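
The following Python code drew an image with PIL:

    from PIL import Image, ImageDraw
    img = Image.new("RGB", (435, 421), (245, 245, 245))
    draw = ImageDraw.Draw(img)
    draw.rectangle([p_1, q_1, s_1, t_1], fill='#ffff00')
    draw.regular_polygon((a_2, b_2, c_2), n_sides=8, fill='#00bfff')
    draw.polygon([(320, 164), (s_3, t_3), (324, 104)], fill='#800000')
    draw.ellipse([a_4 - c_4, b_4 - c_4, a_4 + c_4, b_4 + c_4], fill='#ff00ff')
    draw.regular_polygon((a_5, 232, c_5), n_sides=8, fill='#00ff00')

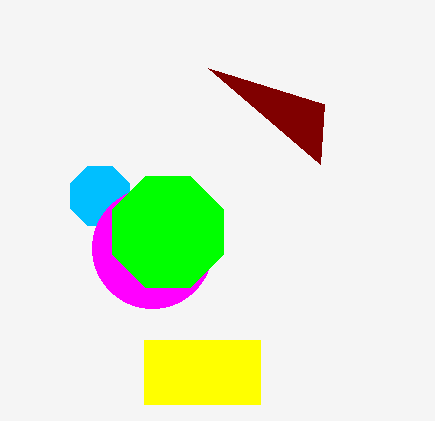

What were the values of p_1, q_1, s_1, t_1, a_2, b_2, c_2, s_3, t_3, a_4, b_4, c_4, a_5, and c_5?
p_1 = 144
q_1 = 340
s_1 = 260
t_1 = 404
a_2 = 100
b_2 = 196
c_2 = 32
s_3 = 208
t_3 = 68
a_4 = 152
b_4 = 248
c_4 = 60
a_5 = 168
c_5 = 60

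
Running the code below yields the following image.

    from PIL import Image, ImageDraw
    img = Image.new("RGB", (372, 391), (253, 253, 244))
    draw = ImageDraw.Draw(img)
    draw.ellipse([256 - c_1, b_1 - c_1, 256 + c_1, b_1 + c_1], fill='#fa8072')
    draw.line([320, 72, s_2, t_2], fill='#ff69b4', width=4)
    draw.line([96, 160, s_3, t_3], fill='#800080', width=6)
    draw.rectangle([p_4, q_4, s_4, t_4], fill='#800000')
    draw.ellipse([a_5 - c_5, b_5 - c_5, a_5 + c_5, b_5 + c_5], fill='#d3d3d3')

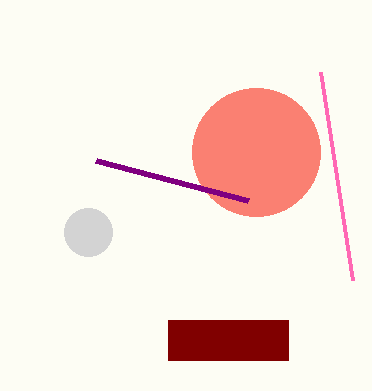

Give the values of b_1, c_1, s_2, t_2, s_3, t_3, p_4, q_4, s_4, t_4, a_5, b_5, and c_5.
b_1 = 152
c_1 = 64
s_2 = 352
t_2 = 280
s_3 = 248
t_3 = 200
p_4 = 168
q_4 = 320
s_4 = 288
t_4 = 360
a_5 = 88
b_5 = 232
c_5 = 24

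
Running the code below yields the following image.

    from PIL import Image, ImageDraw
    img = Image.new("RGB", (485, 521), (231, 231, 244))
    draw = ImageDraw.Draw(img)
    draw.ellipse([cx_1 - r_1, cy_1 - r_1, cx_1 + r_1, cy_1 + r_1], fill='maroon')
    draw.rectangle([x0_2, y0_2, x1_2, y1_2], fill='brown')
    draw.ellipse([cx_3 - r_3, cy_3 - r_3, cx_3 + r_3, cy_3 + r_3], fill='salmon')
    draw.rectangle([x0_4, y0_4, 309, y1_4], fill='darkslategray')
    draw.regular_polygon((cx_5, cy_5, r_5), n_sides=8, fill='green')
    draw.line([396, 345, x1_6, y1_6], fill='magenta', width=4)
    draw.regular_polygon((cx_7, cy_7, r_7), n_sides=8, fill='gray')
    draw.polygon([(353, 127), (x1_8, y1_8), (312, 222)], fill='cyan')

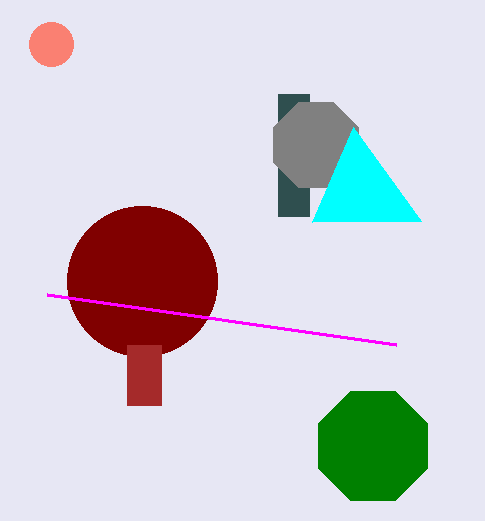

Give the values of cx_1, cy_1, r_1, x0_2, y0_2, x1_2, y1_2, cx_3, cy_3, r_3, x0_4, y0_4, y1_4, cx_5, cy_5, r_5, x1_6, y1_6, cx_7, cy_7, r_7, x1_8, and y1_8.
cx_1 = 142, cy_1 = 281, r_1 = 75, x0_2 = 127, y0_2 = 345, x1_2 = 161, y1_2 = 405, cx_3 = 51, cy_3 = 44, r_3 = 22, x0_4 = 278, y0_4 = 94, y1_4 = 216, cx_5 = 373, cy_5 = 446, r_5 = 59, x1_6 = 47, y1_6 = 295, cx_7 = 316, cy_7 = 145, r_7 = 46, x1_8 = 421, y1_8 = 221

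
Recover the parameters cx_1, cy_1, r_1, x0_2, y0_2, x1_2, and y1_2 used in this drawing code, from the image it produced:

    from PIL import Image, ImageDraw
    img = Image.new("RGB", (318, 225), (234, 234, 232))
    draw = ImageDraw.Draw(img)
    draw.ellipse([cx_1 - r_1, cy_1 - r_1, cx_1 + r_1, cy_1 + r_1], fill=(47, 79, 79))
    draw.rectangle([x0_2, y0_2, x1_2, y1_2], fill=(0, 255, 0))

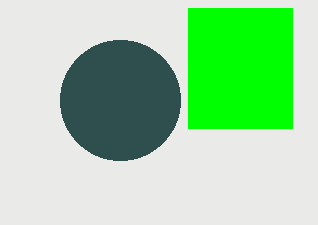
cx_1 = 120
cy_1 = 100
r_1 = 60
x0_2 = 188
y0_2 = 8
x1_2 = 292
y1_2 = 128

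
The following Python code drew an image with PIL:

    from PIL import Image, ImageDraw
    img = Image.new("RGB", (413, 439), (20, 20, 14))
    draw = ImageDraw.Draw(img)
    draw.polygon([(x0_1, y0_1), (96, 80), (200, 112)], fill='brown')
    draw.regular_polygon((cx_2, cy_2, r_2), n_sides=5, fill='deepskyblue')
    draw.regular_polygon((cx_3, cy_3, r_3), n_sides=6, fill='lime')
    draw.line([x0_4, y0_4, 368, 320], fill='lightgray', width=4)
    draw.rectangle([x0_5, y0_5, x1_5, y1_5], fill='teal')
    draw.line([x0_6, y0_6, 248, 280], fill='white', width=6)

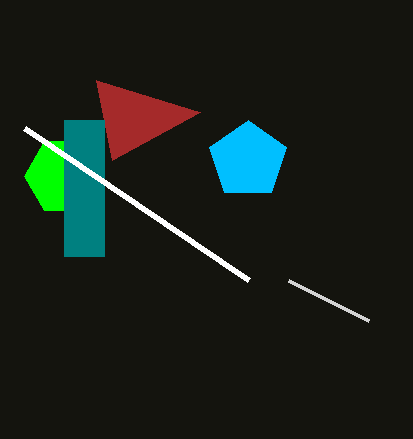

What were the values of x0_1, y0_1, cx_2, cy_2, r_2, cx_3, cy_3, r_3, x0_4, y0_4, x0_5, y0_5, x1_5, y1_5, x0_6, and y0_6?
x0_1 = 112; y0_1 = 160; cx_2 = 248; cy_2 = 160; r_2 = 40; cx_3 = 64; cy_3 = 176; r_3 = 40; x0_4 = 288; y0_4 = 280; x0_5 = 64; y0_5 = 120; x1_5 = 104; y1_5 = 256; x0_6 = 24; y0_6 = 128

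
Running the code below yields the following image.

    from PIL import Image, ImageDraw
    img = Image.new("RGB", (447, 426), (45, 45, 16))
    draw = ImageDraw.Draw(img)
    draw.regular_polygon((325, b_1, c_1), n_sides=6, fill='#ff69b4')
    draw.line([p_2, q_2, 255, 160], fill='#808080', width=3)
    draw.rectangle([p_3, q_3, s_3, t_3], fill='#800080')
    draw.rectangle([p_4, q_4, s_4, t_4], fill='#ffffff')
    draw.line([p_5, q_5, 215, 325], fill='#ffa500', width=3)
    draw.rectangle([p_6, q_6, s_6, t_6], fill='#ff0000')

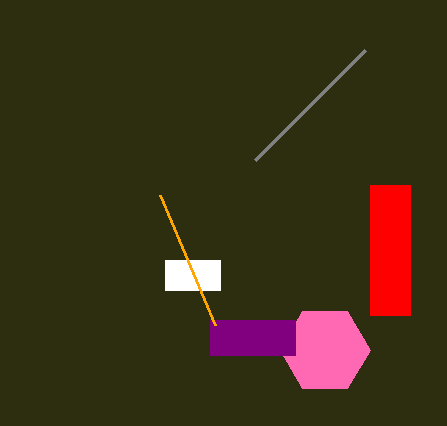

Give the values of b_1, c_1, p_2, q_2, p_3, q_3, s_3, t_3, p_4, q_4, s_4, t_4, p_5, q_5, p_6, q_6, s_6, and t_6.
b_1 = 350
c_1 = 45
p_2 = 365
q_2 = 50
p_3 = 210
q_3 = 320
s_3 = 295
t_3 = 355
p_4 = 165
q_4 = 260
s_4 = 220
t_4 = 290
p_5 = 160
q_5 = 195
p_6 = 370
q_6 = 185
s_6 = 410
t_6 = 315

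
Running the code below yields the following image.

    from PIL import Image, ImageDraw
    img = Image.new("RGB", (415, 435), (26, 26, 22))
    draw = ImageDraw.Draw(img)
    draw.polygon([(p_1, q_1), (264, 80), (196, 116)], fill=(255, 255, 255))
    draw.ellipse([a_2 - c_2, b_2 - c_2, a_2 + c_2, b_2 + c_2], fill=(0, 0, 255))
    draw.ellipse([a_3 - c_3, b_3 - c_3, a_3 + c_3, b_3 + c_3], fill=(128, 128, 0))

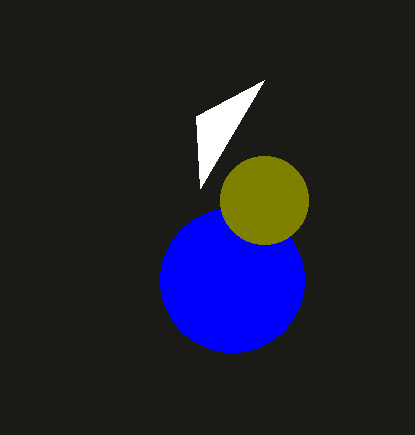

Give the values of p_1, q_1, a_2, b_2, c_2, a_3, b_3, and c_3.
p_1 = 200; q_1 = 188; a_2 = 232; b_2 = 280; c_2 = 72; a_3 = 264; b_3 = 200; c_3 = 44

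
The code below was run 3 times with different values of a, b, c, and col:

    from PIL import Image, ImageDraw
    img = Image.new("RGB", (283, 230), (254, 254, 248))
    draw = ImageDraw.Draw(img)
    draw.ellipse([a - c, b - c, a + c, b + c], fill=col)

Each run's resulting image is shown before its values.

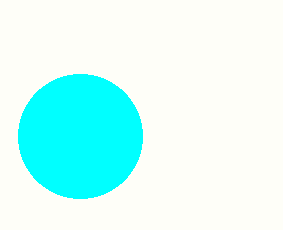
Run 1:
a = 80; b = 136; c = 62; col = 'cyan'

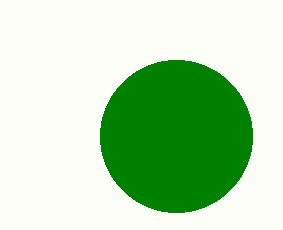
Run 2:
a = 176, b = 136, c = 76, col = 'green'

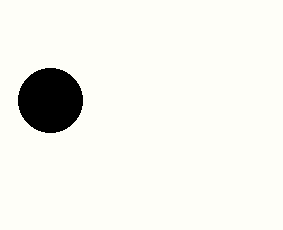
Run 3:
a = 50
b = 100
c = 32
col = 'black'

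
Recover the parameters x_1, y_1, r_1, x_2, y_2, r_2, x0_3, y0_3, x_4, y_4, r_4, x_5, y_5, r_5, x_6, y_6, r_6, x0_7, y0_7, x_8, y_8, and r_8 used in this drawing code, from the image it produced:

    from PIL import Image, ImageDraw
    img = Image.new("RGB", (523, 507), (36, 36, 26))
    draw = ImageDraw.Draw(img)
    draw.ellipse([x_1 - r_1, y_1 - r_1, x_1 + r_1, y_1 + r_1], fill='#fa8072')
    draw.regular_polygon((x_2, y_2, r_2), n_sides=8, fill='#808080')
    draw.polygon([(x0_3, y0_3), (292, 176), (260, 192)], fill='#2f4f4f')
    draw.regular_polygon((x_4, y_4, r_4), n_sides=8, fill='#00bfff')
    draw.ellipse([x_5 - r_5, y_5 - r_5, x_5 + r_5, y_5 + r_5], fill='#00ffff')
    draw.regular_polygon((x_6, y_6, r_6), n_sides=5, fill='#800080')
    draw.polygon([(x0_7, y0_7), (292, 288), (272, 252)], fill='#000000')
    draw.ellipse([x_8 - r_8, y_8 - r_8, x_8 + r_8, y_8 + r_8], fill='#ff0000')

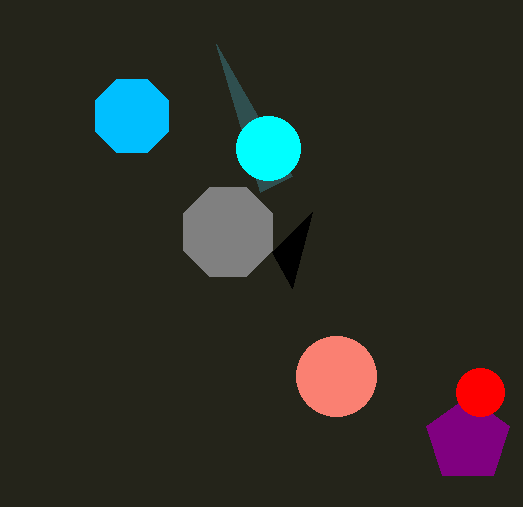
x_1 = 336
y_1 = 376
r_1 = 40
x_2 = 228
y_2 = 232
r_2 = 48
x0_3 = 216
y0_3 = 44
x_4 = 132
y_4 = 116
r_4 = 40
x_5 = 268
y_5 = 148
r_5 = 32
x_6 = 468
y_6 = 440
r_6 = 44
x0_7 = 312
y0_7 = 212
x_8 = 480
y_8 = 392
r_8 = 24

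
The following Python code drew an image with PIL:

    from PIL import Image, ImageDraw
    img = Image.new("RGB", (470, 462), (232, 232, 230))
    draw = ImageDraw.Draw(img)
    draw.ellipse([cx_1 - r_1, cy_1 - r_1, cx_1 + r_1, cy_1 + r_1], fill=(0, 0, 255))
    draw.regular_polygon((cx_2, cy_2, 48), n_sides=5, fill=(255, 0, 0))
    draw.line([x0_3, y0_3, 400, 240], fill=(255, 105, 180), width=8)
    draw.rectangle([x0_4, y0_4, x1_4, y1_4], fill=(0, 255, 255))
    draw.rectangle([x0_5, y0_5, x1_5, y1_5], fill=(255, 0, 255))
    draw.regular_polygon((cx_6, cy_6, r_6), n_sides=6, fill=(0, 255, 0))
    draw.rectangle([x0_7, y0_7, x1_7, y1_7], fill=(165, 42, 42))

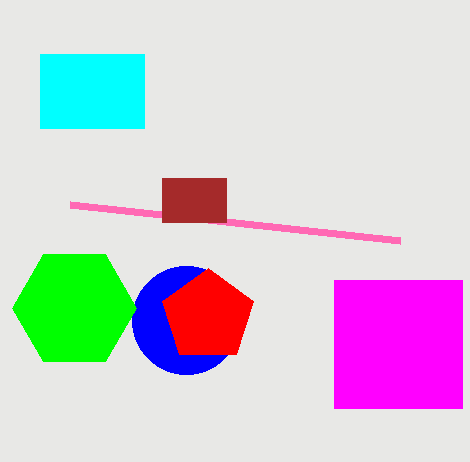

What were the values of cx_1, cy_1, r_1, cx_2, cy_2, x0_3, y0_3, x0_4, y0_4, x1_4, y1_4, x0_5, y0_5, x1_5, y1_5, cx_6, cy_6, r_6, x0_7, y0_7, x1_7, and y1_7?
cx_1 = 186; cy_1 = 320; r_1 = 54; cx_2 = 208; cy_2 = 316; x0_3 = 70; y0_3 = 204; x0_4 = 40; y0_4 = 54; x1_4 = 144; y1_4 = 128; x0_5 = 334; y0_5 = 280; x1_5 = 462; y1_5 = 408; cx_6 = 74; cy_6 = 308; r_6 = 62; x0_7 = 162; y0_7 = 178; x1_7 = 226; y1_7 = 222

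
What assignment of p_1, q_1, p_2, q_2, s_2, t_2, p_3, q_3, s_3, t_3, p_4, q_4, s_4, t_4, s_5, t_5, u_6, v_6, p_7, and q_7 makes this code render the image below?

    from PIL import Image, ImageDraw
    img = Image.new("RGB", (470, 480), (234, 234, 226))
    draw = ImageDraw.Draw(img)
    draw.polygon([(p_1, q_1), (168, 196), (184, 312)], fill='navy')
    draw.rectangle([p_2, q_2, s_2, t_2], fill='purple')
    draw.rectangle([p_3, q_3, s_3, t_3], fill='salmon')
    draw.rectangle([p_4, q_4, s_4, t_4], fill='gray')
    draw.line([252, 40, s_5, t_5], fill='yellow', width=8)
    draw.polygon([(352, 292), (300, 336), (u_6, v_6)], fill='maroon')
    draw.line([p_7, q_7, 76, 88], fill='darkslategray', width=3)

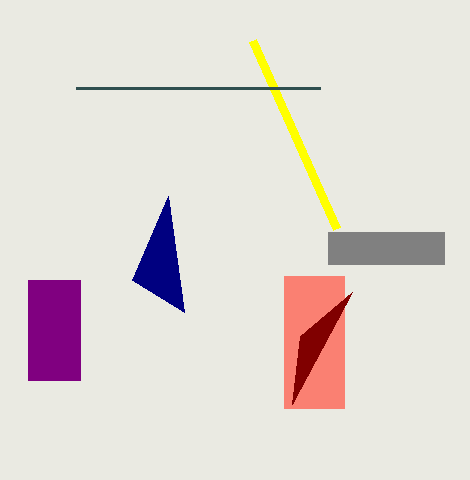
p_1 = 132, q_1 = 280, p_2 = 28, q_2 = 280, s_2 = 80, t_2 = 380, p_3 = 284, q_3 = 276, s_3 = 344, t_3 = 408, p_4 = 328, q_4 = 232, s_4 = 444, t_4 = 264, s_5 = 336, t_5 = 228, u_6 = 292, v_6 = 404, p_7 = 320, q_7 = 88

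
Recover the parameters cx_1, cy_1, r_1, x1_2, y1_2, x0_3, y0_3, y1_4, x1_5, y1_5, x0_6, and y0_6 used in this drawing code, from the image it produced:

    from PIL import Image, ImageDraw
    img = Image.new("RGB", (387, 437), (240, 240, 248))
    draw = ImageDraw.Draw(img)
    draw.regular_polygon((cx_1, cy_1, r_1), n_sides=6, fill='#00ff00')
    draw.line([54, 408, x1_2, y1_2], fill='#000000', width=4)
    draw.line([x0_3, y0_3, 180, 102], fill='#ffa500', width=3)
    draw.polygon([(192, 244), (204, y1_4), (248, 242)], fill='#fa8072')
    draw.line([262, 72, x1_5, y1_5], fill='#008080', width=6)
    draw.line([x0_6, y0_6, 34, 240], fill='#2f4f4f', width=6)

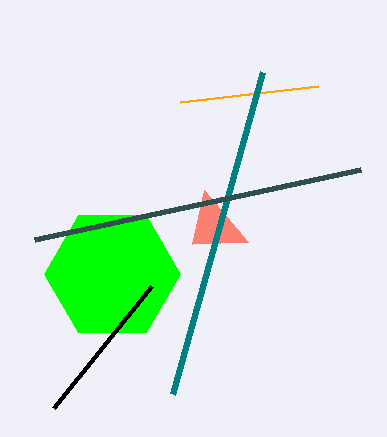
cx_1 = 112; cy_1 = 274; r_1 = 68; x1_2 = 152; y1_2 = 286; x0_3 = 318; y0_3 = 86; y1_4 = 190; x1_5 = 172; y1_5 = 394; x0_6 = 360; y0_6 = 170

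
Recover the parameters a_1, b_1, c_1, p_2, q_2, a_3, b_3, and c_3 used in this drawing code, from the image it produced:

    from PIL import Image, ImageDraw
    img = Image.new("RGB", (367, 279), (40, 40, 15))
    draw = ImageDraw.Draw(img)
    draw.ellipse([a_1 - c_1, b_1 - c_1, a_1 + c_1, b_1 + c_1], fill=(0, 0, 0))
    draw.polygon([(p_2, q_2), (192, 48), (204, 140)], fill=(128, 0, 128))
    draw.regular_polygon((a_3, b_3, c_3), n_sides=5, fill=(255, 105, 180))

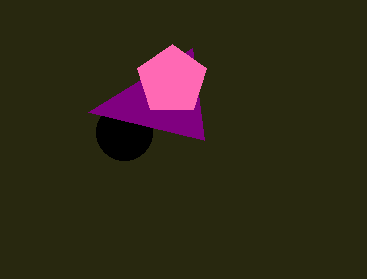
a_1 = 124, b_1 = 132, c_1 = 28, p_2 = 88, q_2 = 112, a_3 = 172, b_3 = 80, c_3 = 36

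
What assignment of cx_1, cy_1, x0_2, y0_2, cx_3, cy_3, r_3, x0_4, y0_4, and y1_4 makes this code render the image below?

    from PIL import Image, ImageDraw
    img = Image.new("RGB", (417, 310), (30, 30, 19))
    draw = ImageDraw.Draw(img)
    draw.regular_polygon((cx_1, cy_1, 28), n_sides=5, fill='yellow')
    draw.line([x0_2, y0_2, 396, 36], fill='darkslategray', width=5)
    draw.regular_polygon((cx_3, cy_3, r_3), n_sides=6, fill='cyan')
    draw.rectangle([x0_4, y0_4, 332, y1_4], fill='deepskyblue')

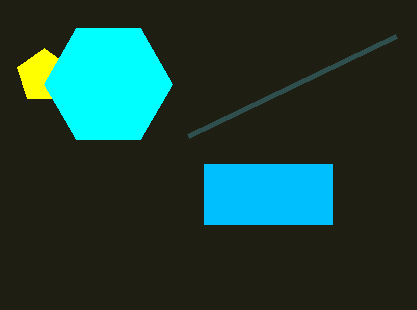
cx_1 = 44
cy_1 = 76
x0_2 = 188
y0_2 = 136
cx_3 = 108
cy_3 = 84
r_3 = 64
x0_4 = 204
y0_4 = 164
y1_4 = 224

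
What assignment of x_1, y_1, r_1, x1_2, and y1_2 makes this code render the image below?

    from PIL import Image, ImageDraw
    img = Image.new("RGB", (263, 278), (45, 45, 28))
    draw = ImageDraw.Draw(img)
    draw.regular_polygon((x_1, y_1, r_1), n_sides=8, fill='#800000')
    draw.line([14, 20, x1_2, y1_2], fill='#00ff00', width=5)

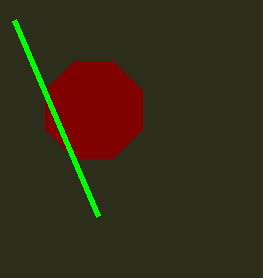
x_1 = 94, y_1 = 110, r_1 = 52, x1_2 = 98, y1_2 = 216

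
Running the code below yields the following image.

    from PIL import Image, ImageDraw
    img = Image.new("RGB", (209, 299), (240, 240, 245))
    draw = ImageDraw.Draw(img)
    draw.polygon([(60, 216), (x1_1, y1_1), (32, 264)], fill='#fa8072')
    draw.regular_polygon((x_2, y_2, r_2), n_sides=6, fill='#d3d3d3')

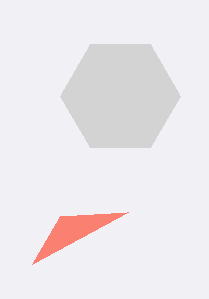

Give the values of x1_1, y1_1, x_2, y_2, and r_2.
x1_1 = 128
y1_1 = 212
x_2 = 120
y_2 = 96
r_2 = 60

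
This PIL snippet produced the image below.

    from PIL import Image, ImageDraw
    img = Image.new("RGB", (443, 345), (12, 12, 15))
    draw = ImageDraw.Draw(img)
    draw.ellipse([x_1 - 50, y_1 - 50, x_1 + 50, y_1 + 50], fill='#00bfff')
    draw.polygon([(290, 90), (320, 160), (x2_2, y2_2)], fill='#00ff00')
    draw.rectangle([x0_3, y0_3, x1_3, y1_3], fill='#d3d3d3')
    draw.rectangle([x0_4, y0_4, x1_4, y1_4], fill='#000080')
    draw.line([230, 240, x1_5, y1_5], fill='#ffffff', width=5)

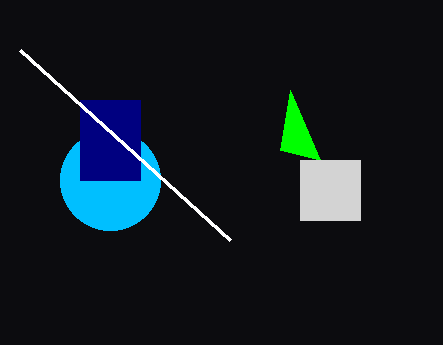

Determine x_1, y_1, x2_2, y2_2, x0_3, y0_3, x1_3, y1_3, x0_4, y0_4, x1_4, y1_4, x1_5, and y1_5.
x_1 = 110
y_1 = 180
x2_2 = 280
y2_2 = 150
x0_3 = 300
y0_3 = 160
x1_3 = 360
y1_3 = 220
x0_4 = 80
y0_4 = 100
x1_4 = 140
y1_4 = 180
x1_5 = 20
y1_5 = 50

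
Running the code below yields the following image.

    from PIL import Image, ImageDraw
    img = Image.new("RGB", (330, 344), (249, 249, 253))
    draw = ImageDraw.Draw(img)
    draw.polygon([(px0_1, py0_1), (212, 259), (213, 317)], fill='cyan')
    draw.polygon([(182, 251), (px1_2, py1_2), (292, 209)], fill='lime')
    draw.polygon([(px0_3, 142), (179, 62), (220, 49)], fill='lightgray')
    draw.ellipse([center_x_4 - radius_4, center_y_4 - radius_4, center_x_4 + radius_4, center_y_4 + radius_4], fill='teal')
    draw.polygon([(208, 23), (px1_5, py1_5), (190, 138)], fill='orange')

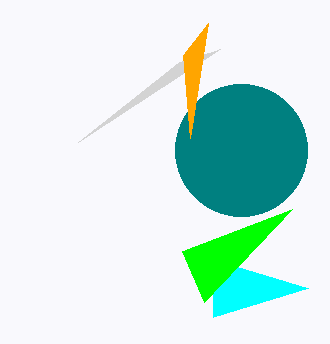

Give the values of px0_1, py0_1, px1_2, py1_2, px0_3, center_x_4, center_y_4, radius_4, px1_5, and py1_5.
px0_1 = 308
py0_1 = 288
px1_2 = 204
py1_2 = 302
px0_3 = 78
center_x_4 = 241
center_y_4 = 150
radius_4 = 66
px1_5 = 183
py1_5 = 55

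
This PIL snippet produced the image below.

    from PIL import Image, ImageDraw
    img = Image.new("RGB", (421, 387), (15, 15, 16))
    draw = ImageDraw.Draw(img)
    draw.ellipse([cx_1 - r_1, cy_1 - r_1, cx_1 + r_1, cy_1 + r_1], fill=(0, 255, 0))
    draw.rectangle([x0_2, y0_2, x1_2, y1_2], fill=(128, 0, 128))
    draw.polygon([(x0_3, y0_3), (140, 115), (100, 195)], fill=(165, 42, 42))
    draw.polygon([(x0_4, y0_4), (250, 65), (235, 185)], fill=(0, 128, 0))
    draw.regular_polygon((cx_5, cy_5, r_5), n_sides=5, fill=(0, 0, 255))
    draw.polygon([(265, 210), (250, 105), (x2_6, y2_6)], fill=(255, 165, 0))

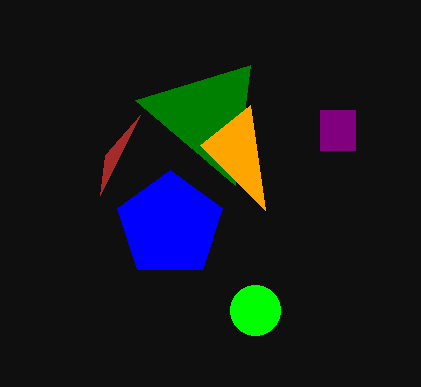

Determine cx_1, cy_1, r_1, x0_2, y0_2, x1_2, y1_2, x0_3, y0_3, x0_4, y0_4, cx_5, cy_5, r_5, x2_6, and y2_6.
cx_1 = 255; cy_1 = 310; r_1 = 25; x0_2 = 320; y0_2 = 110; x1_2 = 355; y1_2 = 150; x0_3 = 105; y0_3 = 155; x0_4 = 135; y0_4 = 100; cx_5 = 170; cy_5 = 225; r_5 = 55; x2_6 = 200; y2_6 = 145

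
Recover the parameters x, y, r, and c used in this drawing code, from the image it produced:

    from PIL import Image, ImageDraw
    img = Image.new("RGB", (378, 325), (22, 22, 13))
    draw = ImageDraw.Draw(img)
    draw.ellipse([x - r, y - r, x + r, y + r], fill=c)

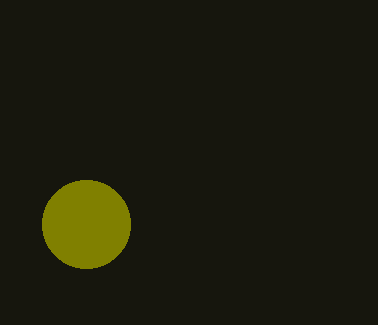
x = 86
y = 224
r = 44
c = 'olive'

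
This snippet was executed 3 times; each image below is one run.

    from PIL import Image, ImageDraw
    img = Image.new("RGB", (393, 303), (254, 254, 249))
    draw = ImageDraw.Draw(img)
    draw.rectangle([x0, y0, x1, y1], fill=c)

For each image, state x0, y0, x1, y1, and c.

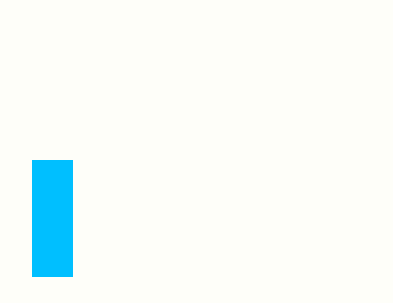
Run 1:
x0 = 32, y0 = 160, x1 = 72, y1 = 276, c = 'deepskyblue'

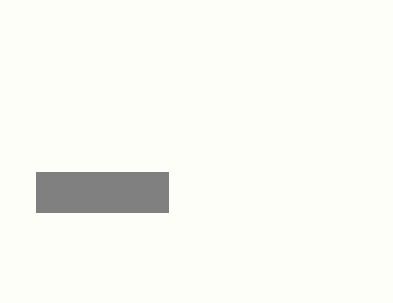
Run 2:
x0 = 36; y0 = 172; x1 = 168; y1 = 212; c = 'gray'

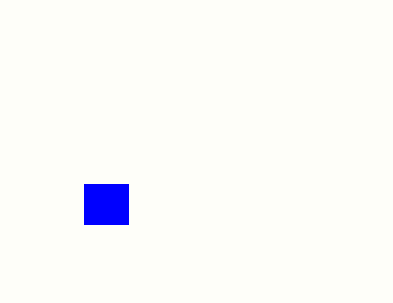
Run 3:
x0 = 84; y0 = 184; x1 = 128; y1 = 224; c = 'blue'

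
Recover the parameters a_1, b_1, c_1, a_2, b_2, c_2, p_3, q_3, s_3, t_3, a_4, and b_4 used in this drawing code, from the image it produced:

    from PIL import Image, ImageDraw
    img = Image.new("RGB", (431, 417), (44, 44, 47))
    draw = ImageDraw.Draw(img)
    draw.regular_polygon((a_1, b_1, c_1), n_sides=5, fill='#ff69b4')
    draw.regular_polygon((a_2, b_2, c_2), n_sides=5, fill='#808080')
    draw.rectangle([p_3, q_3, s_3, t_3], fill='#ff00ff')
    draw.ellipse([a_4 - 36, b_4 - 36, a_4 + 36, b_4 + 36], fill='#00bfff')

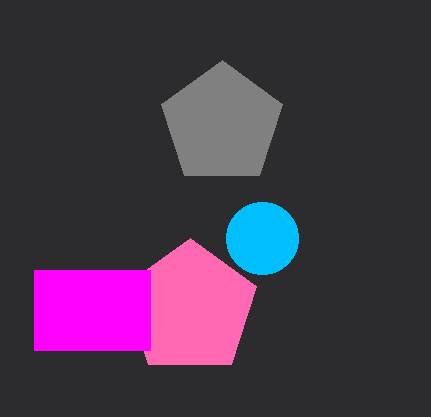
a_1 = 190
b_1 = 308
c_1 = 70
a_2 = 222
b_2 = 124
c_2 = 64
p_3 = 34
q_3 = 270
s_3 = 150
t_3 = 350
a_4 = 262
b_4 = 238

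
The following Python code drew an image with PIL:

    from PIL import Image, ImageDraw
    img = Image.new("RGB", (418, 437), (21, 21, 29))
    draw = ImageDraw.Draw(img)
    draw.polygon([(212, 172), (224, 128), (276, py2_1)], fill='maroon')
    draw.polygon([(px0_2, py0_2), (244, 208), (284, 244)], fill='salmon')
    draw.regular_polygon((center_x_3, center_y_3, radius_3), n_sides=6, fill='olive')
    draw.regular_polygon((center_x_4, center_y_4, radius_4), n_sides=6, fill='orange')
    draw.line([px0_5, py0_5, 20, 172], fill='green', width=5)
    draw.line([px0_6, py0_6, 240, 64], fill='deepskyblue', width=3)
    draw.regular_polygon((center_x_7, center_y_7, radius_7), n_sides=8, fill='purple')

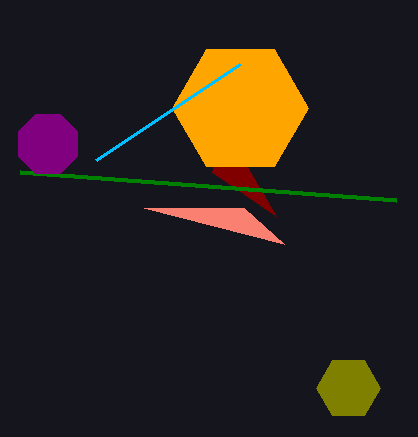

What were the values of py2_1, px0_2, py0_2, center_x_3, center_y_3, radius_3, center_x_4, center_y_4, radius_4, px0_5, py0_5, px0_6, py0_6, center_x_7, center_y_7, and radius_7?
py2_1 = 216, px0_2 = 144, py0_2 = 208, center_x_3 = 348, center_y_3 = 388, radius_3 = 32, center_x_4 = 240, center_y_4 = 108, radius_4 = 68, px0_5 = 396, py0_5 = 200, px0_6 = 96, py0_6 = 160, center_x_7 = 48, center_y_7 = 144, radius_7 = 32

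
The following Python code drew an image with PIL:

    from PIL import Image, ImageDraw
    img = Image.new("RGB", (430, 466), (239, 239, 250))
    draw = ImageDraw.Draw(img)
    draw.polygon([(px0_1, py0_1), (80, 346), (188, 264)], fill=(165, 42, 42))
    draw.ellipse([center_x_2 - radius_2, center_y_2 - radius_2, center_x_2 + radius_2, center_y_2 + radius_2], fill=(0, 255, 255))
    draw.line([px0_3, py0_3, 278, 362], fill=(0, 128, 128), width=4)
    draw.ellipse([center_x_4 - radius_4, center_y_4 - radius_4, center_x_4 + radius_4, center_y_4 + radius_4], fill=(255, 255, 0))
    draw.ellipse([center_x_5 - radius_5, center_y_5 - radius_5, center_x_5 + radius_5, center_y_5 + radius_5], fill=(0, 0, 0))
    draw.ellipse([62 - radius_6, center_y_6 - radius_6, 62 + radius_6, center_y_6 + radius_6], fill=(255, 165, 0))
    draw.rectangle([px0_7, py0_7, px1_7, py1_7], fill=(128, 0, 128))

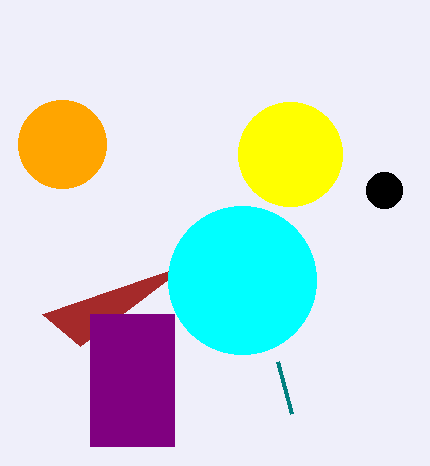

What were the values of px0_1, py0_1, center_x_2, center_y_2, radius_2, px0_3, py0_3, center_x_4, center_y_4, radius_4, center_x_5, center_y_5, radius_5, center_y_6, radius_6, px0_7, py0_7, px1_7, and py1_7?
px0_1 = 42
py0_1 = 314
center_x_2 = 242
center_y_2 = 280
radius_2 = 74
px0_3 = 292
py0_3 = 414
center_x_4 = 290
center_y_4 = 154
radius_4 = 52
center_x_5 = 384
center_y_5 = 190
radius_5 = 18
center_y_6 = 144
radius_6 = 44
px0_7 = 90
py0_7 = 314
px1_7 = 174
py1_7 = 446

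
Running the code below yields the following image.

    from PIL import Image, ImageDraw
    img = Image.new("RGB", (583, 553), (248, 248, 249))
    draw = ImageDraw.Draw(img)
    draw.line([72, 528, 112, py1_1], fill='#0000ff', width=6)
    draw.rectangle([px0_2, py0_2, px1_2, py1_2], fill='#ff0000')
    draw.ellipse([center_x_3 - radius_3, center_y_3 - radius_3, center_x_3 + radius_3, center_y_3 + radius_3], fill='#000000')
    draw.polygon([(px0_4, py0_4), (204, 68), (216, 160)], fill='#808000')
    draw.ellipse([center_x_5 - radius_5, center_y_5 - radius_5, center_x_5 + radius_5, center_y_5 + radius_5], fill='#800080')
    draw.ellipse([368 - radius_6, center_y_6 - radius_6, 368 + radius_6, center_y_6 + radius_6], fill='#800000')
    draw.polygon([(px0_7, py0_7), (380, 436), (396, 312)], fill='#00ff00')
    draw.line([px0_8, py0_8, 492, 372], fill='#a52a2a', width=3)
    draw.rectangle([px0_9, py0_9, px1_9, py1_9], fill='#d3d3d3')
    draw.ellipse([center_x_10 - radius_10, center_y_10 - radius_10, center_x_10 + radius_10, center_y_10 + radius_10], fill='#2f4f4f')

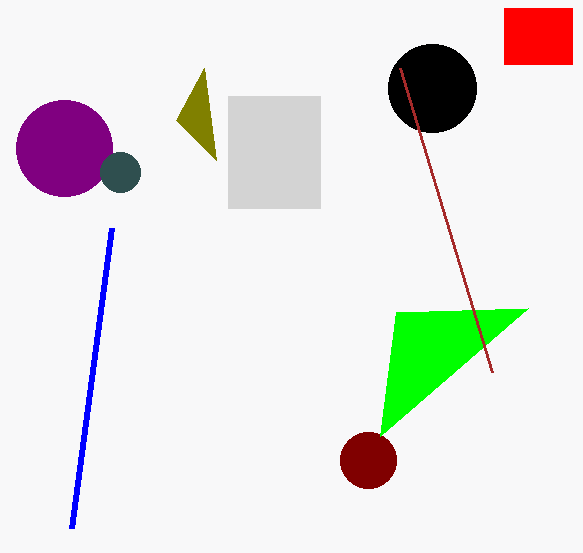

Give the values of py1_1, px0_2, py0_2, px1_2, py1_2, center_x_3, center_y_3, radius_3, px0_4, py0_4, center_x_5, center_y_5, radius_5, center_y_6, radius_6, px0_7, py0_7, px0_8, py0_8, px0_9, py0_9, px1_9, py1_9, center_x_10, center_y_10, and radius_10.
py1_1 = 228; px0_2 = 504; py0_2 = 8; px1_2 = 572; py1_2 = 64; center_x_3 = 432; center_y_3 = 88; radius_3 = 44; px0_4 = 176; py0_4 = 120; center_x_5 = 64; center_y_5 = 148; radius_5 = 48; center_y_6 = 460; radius_6 = 28; px0_7 = 528; py0_7 = 308; px0_8 = 400; py0_8 = 68; px0_9 = 228; py0_9 = 96; px1_9 = 320; py1_9 = 208; center_x_10 = 120; center_y_10 = 172; radius_10 = 20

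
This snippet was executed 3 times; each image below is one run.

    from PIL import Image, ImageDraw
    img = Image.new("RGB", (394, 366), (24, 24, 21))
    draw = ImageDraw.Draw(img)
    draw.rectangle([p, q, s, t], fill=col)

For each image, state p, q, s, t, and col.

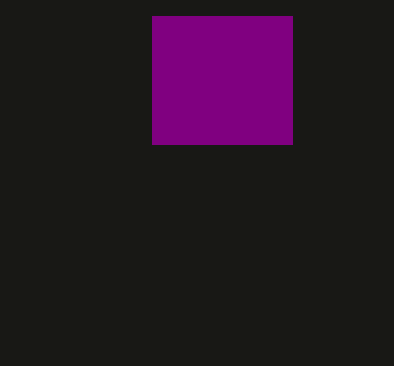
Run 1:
p = 152
q = 16
s = 292
t = 144
col = 'purple'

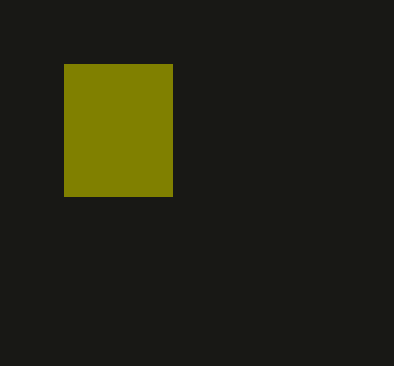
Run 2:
p = 64, q = 64, s = 172, t = 196, col = 'olive'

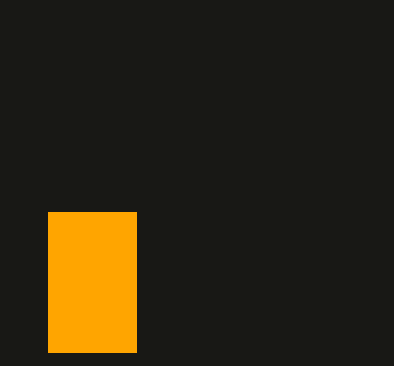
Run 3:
p = 48, q = 212, s = 136, t = 352, col = 'orange'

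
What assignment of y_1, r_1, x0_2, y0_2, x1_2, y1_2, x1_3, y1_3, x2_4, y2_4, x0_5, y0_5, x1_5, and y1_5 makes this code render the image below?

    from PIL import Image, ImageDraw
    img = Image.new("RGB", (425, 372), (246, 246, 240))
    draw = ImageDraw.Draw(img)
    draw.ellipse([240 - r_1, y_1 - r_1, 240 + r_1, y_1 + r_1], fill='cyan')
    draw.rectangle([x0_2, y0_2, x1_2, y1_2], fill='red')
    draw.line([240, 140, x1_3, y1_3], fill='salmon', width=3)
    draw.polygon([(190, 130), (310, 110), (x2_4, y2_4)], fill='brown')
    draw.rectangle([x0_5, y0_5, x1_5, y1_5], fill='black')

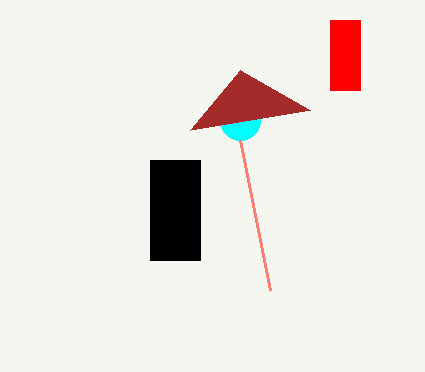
y_1 = 120
r_1 = 20
x0_2 = 330
y0_2 = 20
x1_2 = 360
y1_2 = 90
x1_3 = 270
y1_3 = 290
x2_4 = 240
y2_4 = 70
x0_5 = 150
y0_5 = 160
x1_5 = 200
y1_5 = 260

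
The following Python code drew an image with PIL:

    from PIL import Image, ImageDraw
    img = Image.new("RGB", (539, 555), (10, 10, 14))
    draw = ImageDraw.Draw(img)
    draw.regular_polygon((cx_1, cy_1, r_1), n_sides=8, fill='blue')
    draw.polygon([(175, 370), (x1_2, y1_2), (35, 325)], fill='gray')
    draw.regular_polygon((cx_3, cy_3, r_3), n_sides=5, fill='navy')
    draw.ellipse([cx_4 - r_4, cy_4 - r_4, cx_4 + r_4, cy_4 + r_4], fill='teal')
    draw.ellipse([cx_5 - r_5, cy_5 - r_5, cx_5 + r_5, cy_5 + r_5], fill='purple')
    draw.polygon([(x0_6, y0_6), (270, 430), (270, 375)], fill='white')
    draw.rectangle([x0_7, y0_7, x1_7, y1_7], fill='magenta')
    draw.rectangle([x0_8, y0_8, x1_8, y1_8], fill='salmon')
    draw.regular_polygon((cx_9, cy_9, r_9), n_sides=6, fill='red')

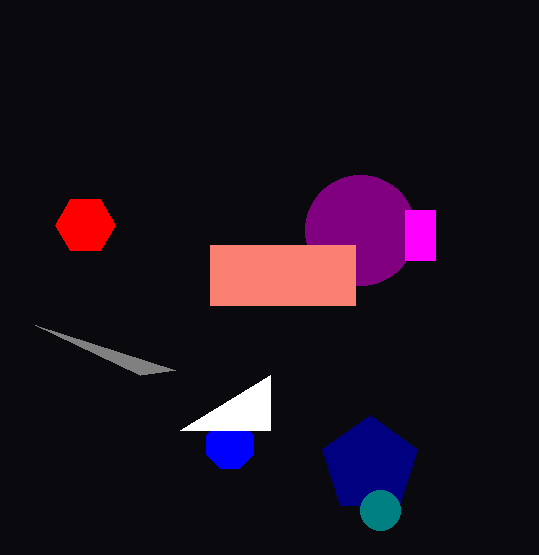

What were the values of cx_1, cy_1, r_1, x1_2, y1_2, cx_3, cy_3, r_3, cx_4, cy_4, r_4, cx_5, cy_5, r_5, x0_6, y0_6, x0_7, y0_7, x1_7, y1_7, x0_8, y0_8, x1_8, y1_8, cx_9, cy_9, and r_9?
cx_1 = 230; cy_1 = 445; r_1 = 25; x1_2 = 140; y1_2 = 375; cx_3 = 370; cy_3 = 465; r_3 = 50; cx_4 = 380; cy_4 = 510; r_4 = 20; cx_5 = 360; cy_5 = 230; r_5 = 55; x0_6 = 180; y0_6 = 430; x0_7 = 405; y0_7 = 210; x1_7 = 435; y1_7 = 260; x0_8 = 210; y0_8 = 245; x1_8 = 355; y1_8 = 305; cx_9 = 85; cy_9 = 225; r_9 = 30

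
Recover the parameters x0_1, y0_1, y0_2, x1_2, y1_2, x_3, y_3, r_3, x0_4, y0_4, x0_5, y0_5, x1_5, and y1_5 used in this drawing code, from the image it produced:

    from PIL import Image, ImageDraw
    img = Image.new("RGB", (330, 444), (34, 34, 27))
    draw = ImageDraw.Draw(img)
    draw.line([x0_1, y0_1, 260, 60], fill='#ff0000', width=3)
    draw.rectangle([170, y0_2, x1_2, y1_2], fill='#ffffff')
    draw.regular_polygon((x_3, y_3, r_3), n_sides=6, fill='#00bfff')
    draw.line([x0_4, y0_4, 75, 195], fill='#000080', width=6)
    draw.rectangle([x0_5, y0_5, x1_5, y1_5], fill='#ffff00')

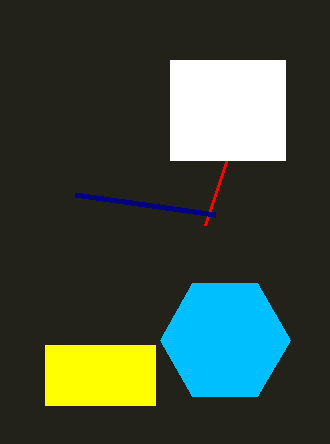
x0_1 = 205, y0_1 = 225, y0_2 = 60, x1_2 = 285, y1_2 = 160, x_3 = 225, y_3 = 340, r_3 = 65, x0_4 = 215, y0_4 = 215, x0_5 = 45, y0_5 = 345, x1_5 = 155, y1_5 = 405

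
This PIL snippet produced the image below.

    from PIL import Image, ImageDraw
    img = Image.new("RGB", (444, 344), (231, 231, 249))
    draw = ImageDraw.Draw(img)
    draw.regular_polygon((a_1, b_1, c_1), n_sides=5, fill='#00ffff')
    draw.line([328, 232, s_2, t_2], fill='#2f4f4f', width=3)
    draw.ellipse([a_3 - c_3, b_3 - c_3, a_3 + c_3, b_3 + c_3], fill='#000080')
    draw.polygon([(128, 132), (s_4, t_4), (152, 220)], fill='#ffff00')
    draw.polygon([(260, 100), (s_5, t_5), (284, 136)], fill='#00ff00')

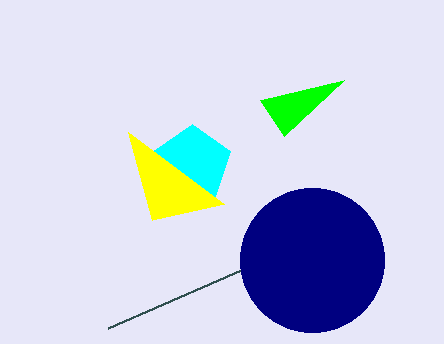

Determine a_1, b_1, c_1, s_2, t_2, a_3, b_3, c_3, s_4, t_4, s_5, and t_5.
a_1 = 192, b_1 = 164, c_1 = 40, s_2 = 108, t_2 = 328, a_3 = 312, b_3 = 260, c_3 = 72, s_4 = 224, t_4 = 204, s_5 = 344, t_5 = 80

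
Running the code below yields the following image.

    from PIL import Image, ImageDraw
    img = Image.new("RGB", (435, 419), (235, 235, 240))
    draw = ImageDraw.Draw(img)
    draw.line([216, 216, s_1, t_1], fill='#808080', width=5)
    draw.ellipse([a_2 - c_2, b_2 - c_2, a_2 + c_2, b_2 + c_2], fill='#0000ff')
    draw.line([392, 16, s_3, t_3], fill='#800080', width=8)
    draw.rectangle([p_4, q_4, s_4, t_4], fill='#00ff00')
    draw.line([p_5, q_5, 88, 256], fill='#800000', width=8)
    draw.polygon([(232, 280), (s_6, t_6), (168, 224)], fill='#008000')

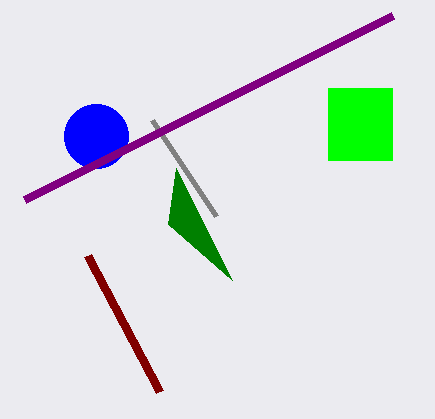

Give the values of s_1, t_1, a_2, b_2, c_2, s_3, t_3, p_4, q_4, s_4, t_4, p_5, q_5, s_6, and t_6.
s_1 = 152; t_1 = 120; a_2 = 96; b_2 = 136; c_2 = 32; s_3 = 24; t_3 = 200; p_4 = 328; q_4 = 88; s_4 = 392; t_4 = 160; p_5 = 160; q_5 = 392; s_6 = 176; t_6 = 168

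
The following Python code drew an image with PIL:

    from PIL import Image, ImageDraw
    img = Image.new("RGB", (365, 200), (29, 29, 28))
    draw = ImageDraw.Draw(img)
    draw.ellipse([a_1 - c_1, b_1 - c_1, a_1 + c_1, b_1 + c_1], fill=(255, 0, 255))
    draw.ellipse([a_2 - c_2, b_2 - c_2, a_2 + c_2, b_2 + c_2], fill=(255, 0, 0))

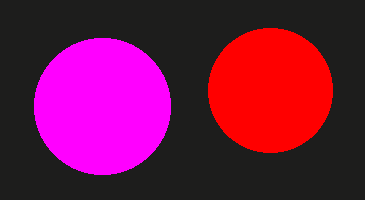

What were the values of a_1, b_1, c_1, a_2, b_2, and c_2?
a_1 = 102, b_1 = 106, c_1 = 68, a_2 = 270, b_2 = 90, c_2 = 62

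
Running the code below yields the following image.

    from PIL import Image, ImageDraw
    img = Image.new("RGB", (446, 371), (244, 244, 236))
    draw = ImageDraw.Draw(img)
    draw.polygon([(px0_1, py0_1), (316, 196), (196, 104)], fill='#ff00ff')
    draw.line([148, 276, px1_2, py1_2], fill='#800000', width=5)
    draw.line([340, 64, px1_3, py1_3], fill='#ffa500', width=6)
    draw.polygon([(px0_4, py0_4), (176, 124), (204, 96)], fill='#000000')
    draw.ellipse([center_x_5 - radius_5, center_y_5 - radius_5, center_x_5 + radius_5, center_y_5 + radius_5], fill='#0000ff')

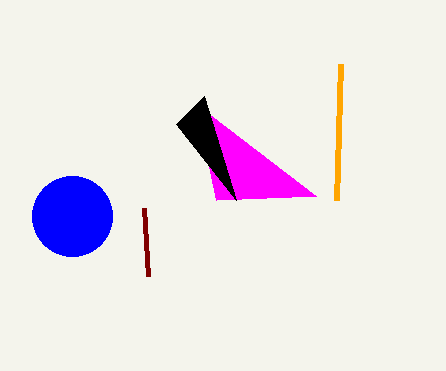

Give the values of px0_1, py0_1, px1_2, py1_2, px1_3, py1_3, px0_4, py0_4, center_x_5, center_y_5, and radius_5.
px0_1 = 216, py0_1 = 200, px1_2 = 144, py1_2 = 208, px1_3 = 336, py1_3 = 200, px0_4 = 236, py0_4 = 200, center_x_5 = 72, center_y_5 = 216, radius_5 = 40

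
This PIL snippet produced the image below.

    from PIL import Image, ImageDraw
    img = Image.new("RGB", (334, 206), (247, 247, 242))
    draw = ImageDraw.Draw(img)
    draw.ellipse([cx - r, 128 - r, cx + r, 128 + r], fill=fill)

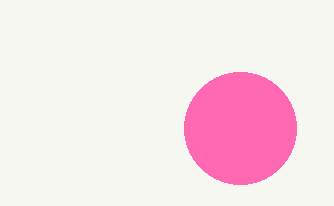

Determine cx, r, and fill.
cx = 240
r = 56
fill = 'hotpink'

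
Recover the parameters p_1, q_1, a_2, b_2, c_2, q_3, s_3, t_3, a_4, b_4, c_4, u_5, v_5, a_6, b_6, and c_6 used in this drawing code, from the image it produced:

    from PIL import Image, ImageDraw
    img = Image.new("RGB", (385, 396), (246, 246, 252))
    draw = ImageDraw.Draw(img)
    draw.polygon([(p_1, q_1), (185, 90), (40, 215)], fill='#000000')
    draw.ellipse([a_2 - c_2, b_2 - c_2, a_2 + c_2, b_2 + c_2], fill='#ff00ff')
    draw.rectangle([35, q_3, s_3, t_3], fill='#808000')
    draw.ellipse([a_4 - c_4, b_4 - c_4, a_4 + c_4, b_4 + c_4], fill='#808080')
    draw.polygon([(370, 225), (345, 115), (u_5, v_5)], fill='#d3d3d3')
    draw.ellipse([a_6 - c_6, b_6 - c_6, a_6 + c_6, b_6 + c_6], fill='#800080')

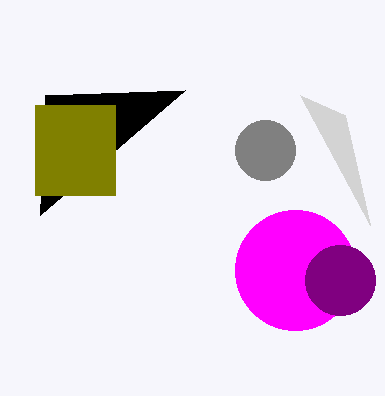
p_1 = 45, q_1 = 95, a_2 = 295, b_2 = 270, c_2 = 60, q_3 = 105, s_3 = 115, t_3 = 195, a_4 = 265, b_4 = 150, c_4 = 30, u_5 = 300, v_5 = 95, a_6 = 340, b_6 = 280, c_6 = 35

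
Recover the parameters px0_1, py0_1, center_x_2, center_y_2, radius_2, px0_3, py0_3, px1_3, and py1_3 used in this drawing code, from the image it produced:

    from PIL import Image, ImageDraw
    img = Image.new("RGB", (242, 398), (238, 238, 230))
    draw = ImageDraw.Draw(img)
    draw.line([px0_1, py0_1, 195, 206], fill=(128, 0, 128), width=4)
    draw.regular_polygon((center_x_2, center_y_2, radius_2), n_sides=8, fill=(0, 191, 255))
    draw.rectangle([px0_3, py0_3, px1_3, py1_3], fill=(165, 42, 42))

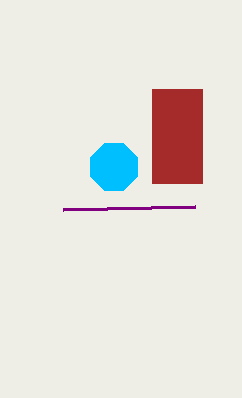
px0_1 = 63
py0_1 = 209
center_x_2 = 114
center_y_2 = 167
radius_2 = 25
px0_3 = 152
py0_3 = 89
px1_3 = 202
py1_3 = 183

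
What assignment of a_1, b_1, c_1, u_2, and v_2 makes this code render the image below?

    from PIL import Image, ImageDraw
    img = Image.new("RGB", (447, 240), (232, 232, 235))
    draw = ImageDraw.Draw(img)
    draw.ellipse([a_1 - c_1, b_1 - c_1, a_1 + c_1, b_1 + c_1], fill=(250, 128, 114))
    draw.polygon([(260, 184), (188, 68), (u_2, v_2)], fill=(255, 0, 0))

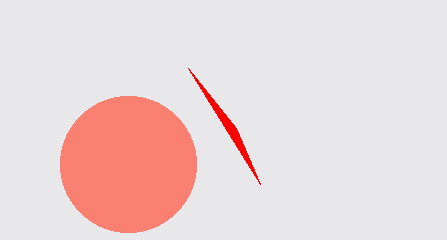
a_1 = 128; b_1 = 164; c_1 = 68; u_2 = 236; v_2 = 128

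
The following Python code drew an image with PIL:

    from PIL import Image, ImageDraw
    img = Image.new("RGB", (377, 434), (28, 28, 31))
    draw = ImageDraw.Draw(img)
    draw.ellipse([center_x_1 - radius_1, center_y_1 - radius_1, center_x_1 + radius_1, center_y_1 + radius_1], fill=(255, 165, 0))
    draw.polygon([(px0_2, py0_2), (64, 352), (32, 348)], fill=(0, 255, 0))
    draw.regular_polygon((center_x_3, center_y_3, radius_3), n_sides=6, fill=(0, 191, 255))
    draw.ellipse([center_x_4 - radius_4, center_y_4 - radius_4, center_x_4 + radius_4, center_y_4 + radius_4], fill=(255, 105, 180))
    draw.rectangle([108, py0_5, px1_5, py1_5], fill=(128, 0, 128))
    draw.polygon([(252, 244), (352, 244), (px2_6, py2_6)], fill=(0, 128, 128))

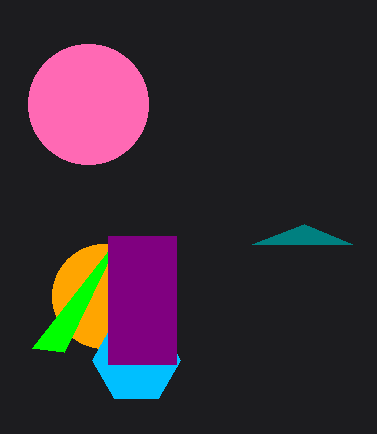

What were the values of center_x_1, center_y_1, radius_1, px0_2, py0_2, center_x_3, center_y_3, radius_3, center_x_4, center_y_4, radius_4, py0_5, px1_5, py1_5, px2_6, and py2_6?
center_x_1 = 104, center_y_1 = 296, radius_1 = 52, px0_2 = 120, py0_2 = 236, center_x_3 = 136, center_y_3 = 360, radius_3 = 44, center_x_4 = 88, center_y_4 = 104, radius_4 = 60, py0_5 = 236, px1_5 = 176, py1_5 = 364, px2_6 = 304, py2_6 = 224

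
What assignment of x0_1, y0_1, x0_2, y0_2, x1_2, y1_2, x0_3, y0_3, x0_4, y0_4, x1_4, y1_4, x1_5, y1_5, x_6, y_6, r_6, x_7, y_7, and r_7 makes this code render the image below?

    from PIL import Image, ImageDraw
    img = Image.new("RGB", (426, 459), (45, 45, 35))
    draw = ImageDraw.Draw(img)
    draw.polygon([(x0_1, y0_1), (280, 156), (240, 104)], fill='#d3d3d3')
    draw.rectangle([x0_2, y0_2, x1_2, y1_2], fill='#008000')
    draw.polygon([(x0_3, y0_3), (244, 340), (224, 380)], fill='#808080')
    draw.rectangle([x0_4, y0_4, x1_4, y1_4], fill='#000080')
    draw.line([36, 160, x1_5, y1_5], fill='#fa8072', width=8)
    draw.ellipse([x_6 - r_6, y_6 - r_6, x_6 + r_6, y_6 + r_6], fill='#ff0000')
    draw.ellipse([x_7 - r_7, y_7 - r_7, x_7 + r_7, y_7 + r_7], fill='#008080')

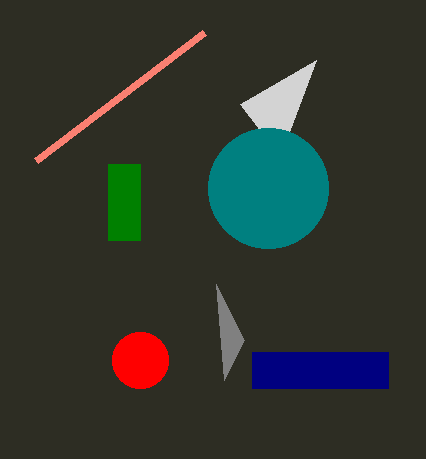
x0_1 = 316
y0_1 = 60
x0_2 = 108
y0_2 = 164
x1_2 = 140
y1_2 = 240
x0_3 = 216
y0_3 = 284
x0_4 = 252
y0_4 = 352
x1_4 = 388
y1_4 = 388
x1_5 = 204
y1_5 = 32
x_6 = 140
y_6 = 360
r_6 = 28
x_7 = 268
y_7 = 188
r_7 = 60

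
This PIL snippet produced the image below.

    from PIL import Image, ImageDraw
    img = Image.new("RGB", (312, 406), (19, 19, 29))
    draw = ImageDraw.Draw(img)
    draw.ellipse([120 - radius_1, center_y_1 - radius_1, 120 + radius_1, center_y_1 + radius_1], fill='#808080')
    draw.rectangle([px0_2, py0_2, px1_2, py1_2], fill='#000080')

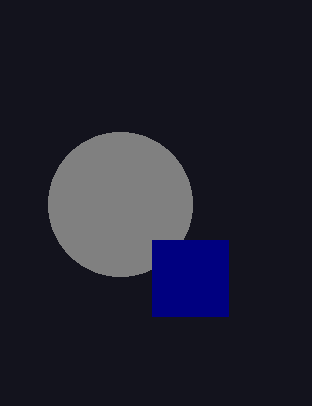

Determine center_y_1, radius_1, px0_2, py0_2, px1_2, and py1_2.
center_y_1 = 204; radius_1 = 72; px0_2 = 152; py0_2 = 240; px1_2 = 228; py1_2 = 316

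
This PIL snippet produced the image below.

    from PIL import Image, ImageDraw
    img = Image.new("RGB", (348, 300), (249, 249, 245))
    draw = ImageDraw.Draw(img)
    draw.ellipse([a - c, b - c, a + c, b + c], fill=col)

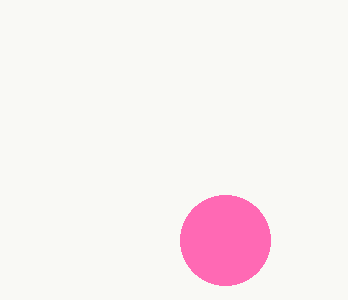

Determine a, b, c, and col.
a = 225
b = 240
c = 45
col = 'hotpink'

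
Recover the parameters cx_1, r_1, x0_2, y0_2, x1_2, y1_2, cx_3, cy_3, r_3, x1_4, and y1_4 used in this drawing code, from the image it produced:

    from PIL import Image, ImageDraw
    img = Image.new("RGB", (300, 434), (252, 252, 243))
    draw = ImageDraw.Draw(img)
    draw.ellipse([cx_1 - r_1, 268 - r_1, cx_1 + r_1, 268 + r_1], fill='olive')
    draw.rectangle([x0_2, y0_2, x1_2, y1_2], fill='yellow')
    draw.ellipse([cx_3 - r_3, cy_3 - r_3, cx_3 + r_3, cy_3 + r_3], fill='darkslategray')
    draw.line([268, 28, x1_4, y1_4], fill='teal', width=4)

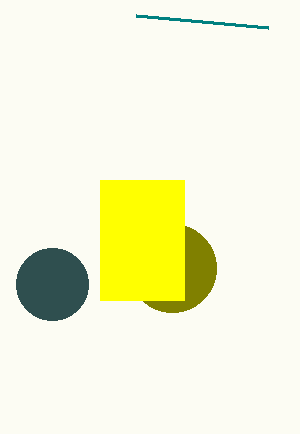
cx_1 = 172, r_1 = 44, x0_2 = 100, y0_2 = 180, x1_2 = 184, y1_2 = 300, cx_3 = 52, cy_3 = 284, r_3 = 36, x1_4 = 136, y1_4 = 16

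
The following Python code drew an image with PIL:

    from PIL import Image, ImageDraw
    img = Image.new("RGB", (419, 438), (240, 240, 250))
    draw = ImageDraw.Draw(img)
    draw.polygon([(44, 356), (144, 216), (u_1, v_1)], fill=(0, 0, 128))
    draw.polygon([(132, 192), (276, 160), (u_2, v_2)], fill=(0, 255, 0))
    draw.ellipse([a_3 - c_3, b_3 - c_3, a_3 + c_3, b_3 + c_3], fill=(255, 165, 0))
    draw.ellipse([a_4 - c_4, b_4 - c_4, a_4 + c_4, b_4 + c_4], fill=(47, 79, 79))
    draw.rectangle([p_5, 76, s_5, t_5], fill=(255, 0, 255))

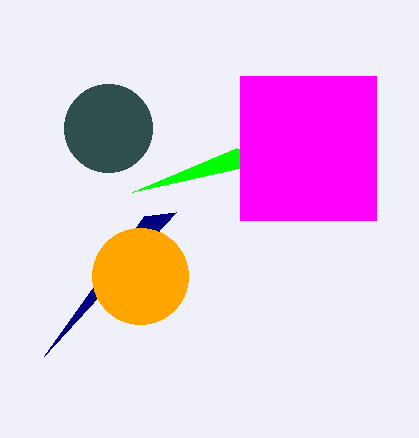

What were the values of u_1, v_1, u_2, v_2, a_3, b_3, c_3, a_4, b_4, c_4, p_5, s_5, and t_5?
u_1 = 176
v_1 = 212
u_2 = 236
v_2 = 148
a_3 = 140
b_3 = 276
c_3 = 48
a_4 = 108
b_4 = 128
c_4 = 44
p_5 = 240
s_5 = 376
t_5 = 220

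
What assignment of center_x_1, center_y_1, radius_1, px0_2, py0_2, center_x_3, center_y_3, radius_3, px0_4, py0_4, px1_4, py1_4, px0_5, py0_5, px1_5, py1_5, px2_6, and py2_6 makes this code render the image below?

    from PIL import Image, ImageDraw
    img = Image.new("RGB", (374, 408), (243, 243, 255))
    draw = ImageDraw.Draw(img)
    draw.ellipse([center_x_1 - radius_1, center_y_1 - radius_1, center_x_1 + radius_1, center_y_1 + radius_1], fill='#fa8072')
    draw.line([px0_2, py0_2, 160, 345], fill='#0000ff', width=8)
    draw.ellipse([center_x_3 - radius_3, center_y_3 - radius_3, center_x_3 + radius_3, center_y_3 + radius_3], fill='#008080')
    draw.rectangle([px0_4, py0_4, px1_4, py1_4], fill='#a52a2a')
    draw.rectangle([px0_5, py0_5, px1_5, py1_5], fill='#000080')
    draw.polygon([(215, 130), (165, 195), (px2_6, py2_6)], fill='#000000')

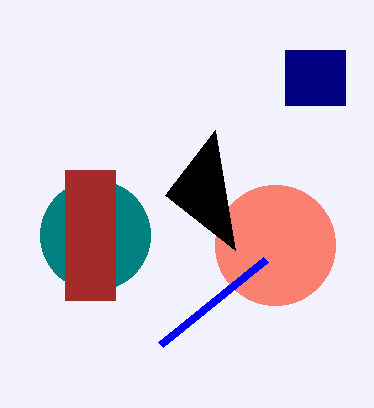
center_x_1 = 275
center_y_1 = 245
radius_1 = 60
px0_2 = 265
py0_2 = 260
center_x_3 = 95
center_y_3 = 235
radius_3 = 55
px0_4 = 65
py0_4 = 170
px1_4 = 115
py1_4 = 300
px0_5 = 285
py0_5 = 50
px1_5 = 345
py1_5 = 105
px2_6 = 235
py2_6 = 250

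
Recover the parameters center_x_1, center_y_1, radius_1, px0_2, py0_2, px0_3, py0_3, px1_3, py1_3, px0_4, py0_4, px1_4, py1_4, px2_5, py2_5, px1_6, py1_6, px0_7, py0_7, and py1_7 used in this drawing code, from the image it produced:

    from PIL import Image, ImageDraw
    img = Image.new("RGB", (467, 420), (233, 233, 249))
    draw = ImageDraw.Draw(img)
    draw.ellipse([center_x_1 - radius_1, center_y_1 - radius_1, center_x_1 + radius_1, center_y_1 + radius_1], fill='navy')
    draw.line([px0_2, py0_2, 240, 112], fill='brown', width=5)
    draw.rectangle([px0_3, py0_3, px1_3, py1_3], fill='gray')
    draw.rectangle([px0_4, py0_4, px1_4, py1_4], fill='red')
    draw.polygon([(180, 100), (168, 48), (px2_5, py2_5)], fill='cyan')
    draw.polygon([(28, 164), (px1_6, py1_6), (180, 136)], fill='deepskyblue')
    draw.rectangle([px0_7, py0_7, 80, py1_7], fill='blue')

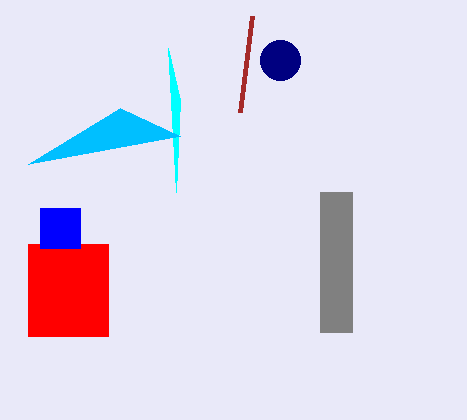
center_x_1 = 280; center_y_1 = 60; radius_1 = 20; px0_2 = 252; py0_2 = 16; px0_3 = 320; py0_3 = 192; px1_3 = 352; py1_3 = 332; px0_4 = 28; py0_4 = 244; px1_4 = 108; py1_4 = 336; px2_5 = 176; py2_5 = 192; px1_6 = 120; py1_6 = 108; px0_7 = 40; py0_7 = 208; py1_7 = 248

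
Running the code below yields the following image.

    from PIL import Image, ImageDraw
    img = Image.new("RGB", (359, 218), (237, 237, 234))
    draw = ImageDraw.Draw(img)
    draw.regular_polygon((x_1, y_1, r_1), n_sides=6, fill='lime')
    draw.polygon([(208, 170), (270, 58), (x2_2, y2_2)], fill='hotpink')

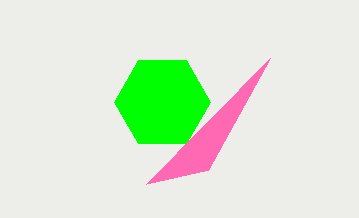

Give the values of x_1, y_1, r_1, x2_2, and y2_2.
x_1 = 162; y_1 = 102; r_1 = 48; x2_2 = 146; y2_2 = 184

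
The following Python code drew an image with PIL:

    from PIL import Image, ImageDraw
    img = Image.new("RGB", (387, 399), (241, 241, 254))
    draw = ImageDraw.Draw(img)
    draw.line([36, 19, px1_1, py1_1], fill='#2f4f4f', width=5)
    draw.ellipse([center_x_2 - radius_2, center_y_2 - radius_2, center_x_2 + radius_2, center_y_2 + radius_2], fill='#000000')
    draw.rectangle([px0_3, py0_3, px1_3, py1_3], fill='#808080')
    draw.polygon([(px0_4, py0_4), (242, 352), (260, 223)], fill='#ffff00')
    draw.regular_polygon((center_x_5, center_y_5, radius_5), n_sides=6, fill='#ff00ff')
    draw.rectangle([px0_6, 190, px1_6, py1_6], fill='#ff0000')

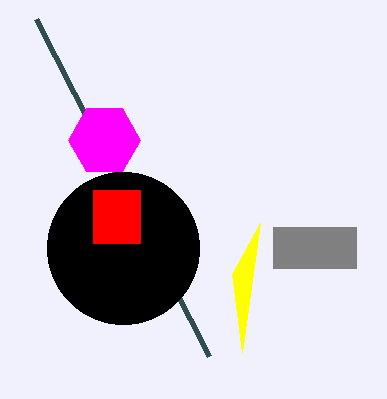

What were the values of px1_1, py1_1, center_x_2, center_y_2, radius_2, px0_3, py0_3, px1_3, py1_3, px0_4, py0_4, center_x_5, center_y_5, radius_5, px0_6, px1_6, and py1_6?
px1_1 = 209; py1_1 = 356; center_x_2 = 123; center_y_2 = 248; radius_2 = 76; px0_3 = 273; py0_3 = 227; px1_3 = 356; py1_3 = 268; px0_4 = 232; py0_4 = 274; center_x_5 = 104; center_y_5 = 140; radius_5 = 36; px0_6 = 93; px1_6 = 140; py1_6 = 243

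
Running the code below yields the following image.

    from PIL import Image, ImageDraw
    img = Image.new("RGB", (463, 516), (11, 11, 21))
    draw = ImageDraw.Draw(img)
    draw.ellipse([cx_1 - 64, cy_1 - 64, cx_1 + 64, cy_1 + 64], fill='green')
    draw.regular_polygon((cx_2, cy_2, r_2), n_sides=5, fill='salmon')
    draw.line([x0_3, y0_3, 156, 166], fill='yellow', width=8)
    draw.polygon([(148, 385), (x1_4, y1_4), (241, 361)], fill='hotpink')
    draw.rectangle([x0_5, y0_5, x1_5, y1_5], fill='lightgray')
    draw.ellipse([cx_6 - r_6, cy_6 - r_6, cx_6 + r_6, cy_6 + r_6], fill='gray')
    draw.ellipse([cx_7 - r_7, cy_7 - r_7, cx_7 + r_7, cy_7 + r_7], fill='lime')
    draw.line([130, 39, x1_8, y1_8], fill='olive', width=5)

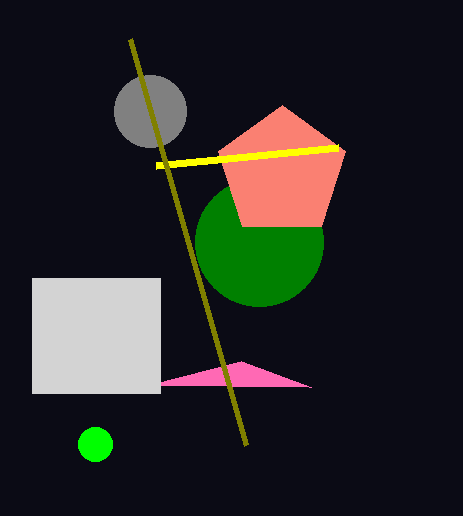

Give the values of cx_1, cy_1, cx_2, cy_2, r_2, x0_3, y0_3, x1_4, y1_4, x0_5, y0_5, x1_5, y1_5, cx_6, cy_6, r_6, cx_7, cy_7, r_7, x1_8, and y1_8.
cx_1 = 259
cy_1 = 242
cx_2 = 282
cy_2 = 172
r_2 = 67
x0_3 = 338
y0_3 = 148
x1_4 = 311
y1_4 = 387
x0_5 = 32
y0_5 = 278
x1_5 = 160
y1_5 = 393
cx_6 = 150
cy_6 = 111
r_6 = 36
cx_7 = 95
cy_7 = 444
r_7 = 17
x1_8 = 246
y1_8 = 445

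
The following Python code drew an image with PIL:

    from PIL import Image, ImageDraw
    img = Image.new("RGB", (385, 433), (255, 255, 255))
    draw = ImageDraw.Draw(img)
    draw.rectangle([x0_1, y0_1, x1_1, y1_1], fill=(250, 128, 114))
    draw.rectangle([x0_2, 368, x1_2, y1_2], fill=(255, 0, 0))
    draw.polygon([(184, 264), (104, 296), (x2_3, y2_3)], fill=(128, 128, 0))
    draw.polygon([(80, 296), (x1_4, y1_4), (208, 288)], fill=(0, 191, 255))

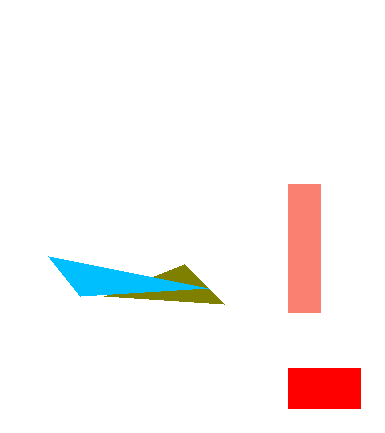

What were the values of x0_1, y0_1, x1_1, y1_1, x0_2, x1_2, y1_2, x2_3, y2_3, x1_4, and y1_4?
x0_1 = 288
y0_1 = 184
x1_1 = 320
y1_1 = 312
x0_2 = 288
x1_2 = 360
y1_2 = 408
x2_3 = 224
y2_3 = 304
x1_4 = 48
y1_4 = 256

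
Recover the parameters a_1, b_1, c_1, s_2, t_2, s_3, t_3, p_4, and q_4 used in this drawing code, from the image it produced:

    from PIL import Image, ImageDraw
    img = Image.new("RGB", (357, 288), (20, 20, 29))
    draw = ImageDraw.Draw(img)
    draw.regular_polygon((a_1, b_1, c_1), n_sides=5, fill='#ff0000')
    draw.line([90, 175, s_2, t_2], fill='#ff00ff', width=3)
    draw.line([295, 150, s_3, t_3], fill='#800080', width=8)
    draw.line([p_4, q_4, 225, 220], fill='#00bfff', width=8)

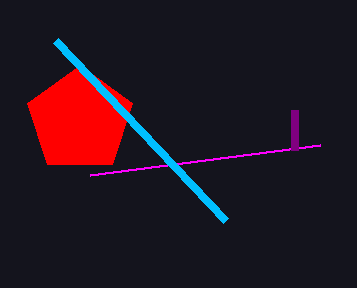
a_1 = 80
b_1 = 120
c_1 = 55
s_2 = 320
t_2 = 145
s_3 = 295
t_3 = 110
p_4 = 55
q_4 = 40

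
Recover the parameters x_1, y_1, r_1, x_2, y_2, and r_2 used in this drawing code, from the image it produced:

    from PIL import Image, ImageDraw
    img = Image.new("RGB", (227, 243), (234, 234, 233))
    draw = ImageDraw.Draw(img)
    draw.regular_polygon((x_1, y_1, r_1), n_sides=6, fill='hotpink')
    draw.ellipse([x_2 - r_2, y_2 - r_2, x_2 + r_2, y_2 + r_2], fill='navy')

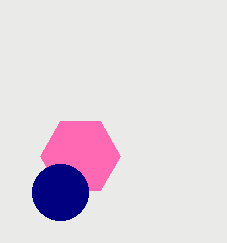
x_1 = 80; y_1 = 156; r_1 = 40; x_2 = 60; y_2 = 192; r_2 = 28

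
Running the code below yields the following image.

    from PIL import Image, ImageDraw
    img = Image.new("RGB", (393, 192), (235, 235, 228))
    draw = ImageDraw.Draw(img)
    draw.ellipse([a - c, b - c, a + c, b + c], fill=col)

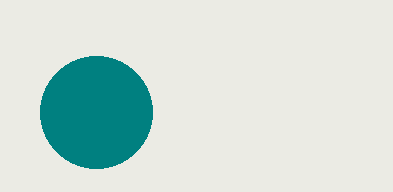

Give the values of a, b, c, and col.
a = 96; b = 112; c = 56; col = 'teal'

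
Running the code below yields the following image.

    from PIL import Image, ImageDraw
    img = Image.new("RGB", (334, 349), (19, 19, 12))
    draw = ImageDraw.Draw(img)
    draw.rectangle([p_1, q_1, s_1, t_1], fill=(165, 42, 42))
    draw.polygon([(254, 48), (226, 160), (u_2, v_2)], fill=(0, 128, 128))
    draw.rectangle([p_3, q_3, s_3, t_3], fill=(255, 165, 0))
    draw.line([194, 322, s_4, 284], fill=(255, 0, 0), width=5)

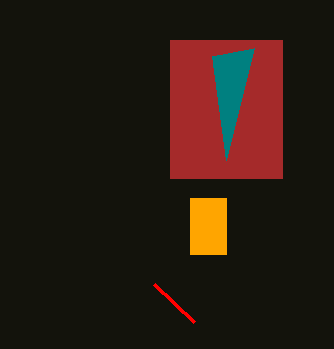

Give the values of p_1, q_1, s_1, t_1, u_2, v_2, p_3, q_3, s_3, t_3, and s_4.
p_1 = 170; q_1 = 40; s_1 = 282; t_1 = 178; u_2 = 212; v_2 = 56; p_3 = 190; q_3 = 198; s_3 = 226; t_3 = 254; s_4 = 154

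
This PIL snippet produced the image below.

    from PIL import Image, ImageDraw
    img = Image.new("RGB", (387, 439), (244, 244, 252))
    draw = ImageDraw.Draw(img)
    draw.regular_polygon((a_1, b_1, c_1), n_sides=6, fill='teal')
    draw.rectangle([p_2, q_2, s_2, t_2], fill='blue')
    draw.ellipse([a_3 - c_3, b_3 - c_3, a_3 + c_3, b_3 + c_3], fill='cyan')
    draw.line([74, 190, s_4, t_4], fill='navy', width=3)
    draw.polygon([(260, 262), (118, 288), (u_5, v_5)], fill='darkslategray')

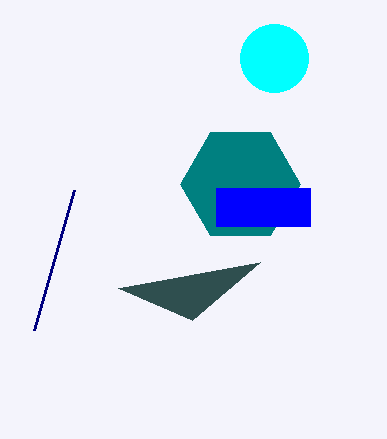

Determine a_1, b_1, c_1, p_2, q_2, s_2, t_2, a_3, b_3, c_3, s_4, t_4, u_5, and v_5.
a_1 = 240; b_1 = 184; c_1 = 60; p_2 = 216; q_2 = 188; s_2 = 310; t_2 = 226; a_3 = 274; b_3 = 58; c_3 = 34; s_4 = 34; t_4 = 330; u_5 = 192; v_5 = 320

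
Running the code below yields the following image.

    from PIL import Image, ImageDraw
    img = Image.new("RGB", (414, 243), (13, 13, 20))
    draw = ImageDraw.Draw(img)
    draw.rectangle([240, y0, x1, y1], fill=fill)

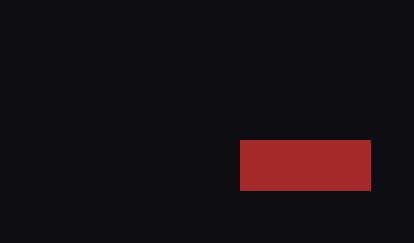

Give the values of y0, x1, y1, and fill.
y0 = 140; x1 = 370; y1 = 190; fill = 'brown'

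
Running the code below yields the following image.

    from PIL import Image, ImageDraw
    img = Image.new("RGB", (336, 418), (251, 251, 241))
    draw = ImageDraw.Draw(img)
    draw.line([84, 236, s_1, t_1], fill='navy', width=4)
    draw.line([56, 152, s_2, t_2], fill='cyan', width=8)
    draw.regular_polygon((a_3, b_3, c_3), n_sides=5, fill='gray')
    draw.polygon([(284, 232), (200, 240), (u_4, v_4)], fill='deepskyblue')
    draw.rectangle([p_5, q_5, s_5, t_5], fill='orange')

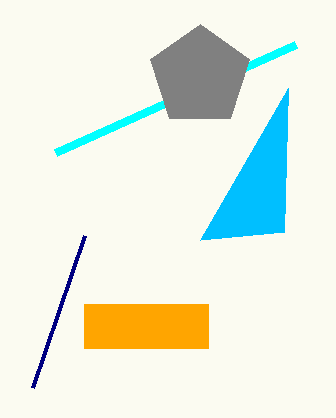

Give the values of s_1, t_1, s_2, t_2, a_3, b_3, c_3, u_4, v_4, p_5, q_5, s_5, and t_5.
s_1 = 32
t_1 = 388
s_2 = 296
t_2 = 44
a_3 = 200
b_3 = 76
c_3 = 52
u_4 = 288
v_4 = 88
p_5 = 84
q_5 = 304
s_5 = 208
t_5 = 348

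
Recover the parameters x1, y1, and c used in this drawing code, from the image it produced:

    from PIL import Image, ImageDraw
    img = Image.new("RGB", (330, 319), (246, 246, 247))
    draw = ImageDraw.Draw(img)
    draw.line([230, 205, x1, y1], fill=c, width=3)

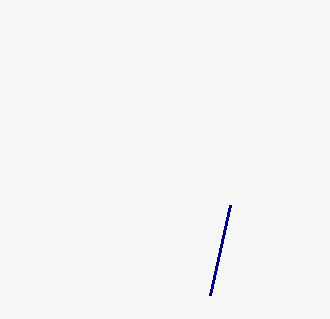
x1 = 210; y1 = 295; c = 'navy'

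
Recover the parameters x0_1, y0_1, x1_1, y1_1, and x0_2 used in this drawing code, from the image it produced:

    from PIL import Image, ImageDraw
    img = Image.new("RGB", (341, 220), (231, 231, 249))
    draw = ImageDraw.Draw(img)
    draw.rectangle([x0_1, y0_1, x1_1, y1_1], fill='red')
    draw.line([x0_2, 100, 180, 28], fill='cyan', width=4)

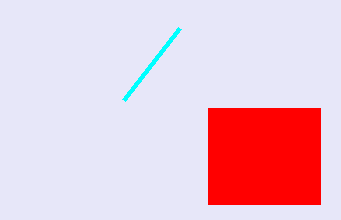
x0_1 = 208; y0_1 = 108; x1_1 = 320; y1_1 = 204; x0_2 = 124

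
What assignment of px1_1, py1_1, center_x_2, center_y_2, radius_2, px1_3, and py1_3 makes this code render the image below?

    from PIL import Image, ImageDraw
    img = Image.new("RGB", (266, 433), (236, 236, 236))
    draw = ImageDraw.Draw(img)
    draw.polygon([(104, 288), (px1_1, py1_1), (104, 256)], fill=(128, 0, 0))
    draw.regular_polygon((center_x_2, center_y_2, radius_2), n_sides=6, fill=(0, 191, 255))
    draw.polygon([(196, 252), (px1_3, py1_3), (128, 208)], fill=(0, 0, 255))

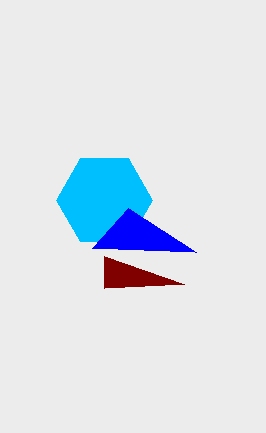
px1_1 = 184
py1_1 = 284
center_x_2 = 104
center_y_2 = 200
radius_2 = 48
px1_3 = 92
py1_3 = 248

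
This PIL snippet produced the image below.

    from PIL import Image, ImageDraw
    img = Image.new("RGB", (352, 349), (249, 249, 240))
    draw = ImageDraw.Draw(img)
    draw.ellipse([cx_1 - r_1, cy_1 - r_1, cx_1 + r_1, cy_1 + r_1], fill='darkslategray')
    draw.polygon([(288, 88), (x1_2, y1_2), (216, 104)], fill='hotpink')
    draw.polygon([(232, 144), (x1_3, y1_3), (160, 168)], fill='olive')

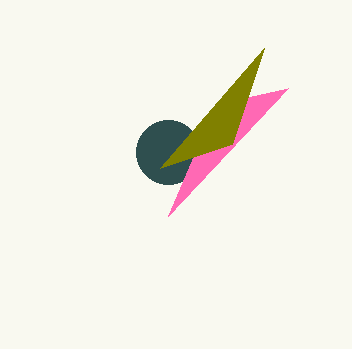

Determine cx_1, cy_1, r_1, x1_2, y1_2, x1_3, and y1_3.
cx_1 = 168
cy_1 = 152
r_1 = 32
x1_2 = 168
y1_2 = 216
x1_3 = 264
y1_3 = 48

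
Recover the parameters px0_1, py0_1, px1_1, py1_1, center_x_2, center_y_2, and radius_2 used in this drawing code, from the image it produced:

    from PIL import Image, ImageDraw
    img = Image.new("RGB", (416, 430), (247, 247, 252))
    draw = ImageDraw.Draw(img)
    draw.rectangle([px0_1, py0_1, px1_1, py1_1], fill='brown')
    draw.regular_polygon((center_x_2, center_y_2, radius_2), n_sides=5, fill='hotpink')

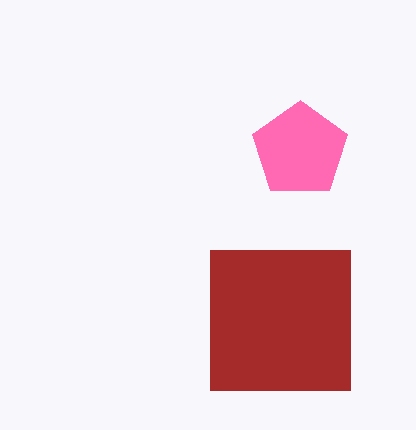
px0_1 = 210; py0_1 = 250; px1_1 = 350; py1_1 = 390; center_x_2 = 300; center_y_2 = 150; radius_2 = 50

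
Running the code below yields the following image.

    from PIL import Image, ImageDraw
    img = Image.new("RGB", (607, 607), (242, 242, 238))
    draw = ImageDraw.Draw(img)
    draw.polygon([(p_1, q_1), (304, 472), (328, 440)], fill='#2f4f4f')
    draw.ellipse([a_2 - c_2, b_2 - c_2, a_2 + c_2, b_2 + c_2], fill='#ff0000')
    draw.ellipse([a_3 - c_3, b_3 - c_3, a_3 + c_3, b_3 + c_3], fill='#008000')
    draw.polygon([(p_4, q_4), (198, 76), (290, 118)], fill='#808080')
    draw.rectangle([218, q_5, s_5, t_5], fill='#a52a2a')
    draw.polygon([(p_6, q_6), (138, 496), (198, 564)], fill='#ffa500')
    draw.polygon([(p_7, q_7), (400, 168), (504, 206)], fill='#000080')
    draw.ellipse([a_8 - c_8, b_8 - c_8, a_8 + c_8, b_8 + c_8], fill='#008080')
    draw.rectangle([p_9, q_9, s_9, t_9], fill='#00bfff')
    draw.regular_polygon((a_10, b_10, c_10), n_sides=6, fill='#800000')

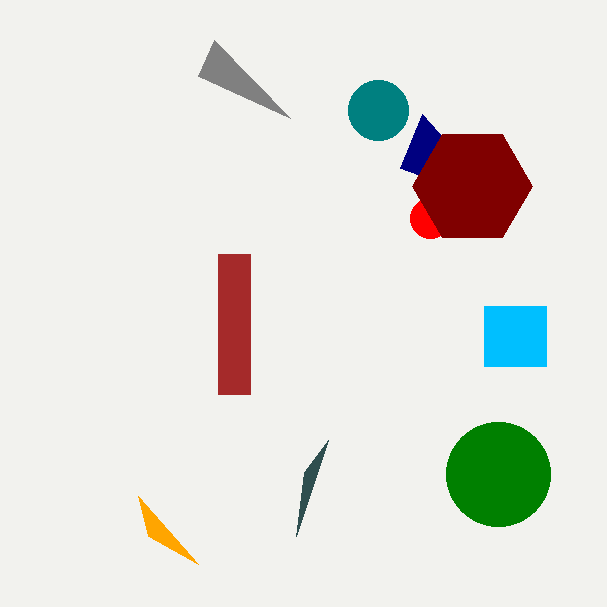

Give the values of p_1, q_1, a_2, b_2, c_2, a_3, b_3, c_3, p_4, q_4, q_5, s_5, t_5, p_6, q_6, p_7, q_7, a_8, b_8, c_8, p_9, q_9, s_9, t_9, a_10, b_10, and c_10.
p_1 = 296, q_1 = 536, a_2 = 430, b_2 = 218, c_2 = 20, a_3 = 498, b_3 = 474, c_3 = 52, p_4 = 214, q_4 = 40, q_5 = 254, s_5 = 250, t_5 = 394, p_6 = 148, q_6 = 536, p_7 = 422, q_7 = 114, a_8 = 378, b_8 = 110, c_8 = 30, p_9 = 484, q_9 = 306, s_9 = 546, t_9 = 366, a_10 = 472, b_10 = 186, c_10 = 60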